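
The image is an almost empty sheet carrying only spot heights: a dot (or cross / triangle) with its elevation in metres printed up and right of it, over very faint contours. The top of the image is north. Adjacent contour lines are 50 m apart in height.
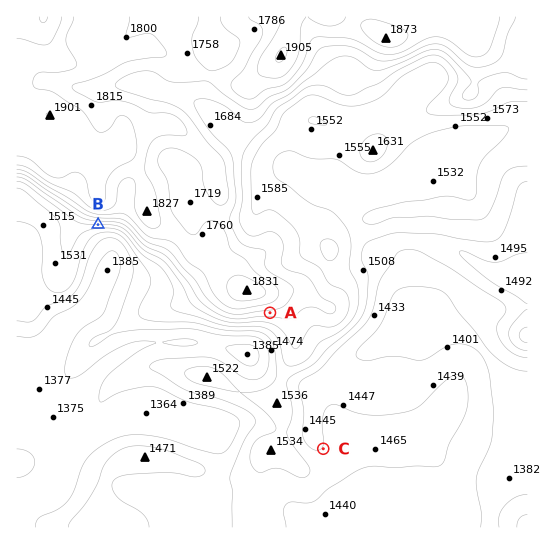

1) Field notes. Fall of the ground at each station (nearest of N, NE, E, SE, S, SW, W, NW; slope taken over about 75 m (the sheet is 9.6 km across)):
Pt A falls S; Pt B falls S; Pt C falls NW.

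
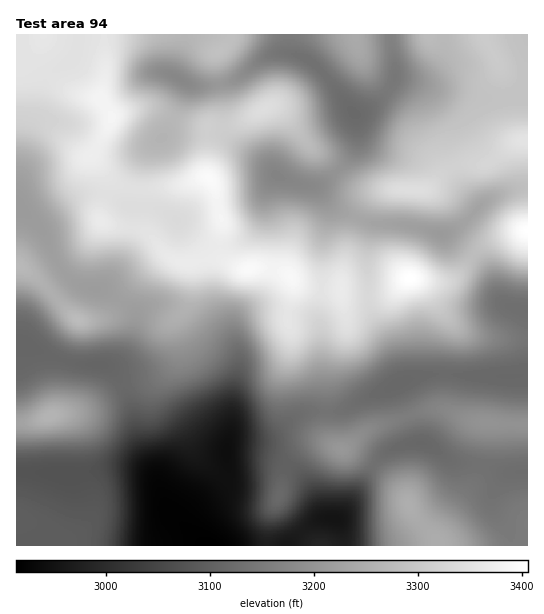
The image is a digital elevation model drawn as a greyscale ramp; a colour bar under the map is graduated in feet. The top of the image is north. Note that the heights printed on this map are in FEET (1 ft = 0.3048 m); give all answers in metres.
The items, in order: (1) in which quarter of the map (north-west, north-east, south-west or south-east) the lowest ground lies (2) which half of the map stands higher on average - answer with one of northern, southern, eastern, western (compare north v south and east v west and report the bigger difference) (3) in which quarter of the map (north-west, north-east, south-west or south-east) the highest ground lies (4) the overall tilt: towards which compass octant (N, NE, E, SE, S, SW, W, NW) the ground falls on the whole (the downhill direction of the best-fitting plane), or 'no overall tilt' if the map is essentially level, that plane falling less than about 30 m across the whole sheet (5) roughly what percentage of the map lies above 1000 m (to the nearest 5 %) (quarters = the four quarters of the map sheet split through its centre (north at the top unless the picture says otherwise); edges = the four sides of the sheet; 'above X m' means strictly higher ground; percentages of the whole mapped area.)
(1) The lowest point lies in the south-west quarter of the map.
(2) The northern half stands higher on average than the southern half.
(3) Look to the north-east quarter for the highest ground.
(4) The general tilt is down to the south (the land rises towards the north).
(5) Roughly 30 % of the ground is higher than 1000 m.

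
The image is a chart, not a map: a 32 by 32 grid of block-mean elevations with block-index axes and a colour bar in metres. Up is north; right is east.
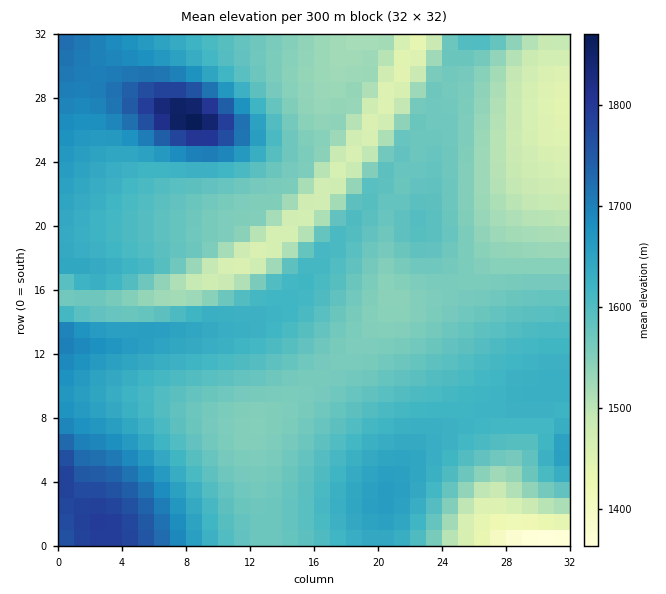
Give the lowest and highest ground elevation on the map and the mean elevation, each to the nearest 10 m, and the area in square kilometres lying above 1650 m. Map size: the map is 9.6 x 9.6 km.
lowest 1330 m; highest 1880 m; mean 1590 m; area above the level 15.4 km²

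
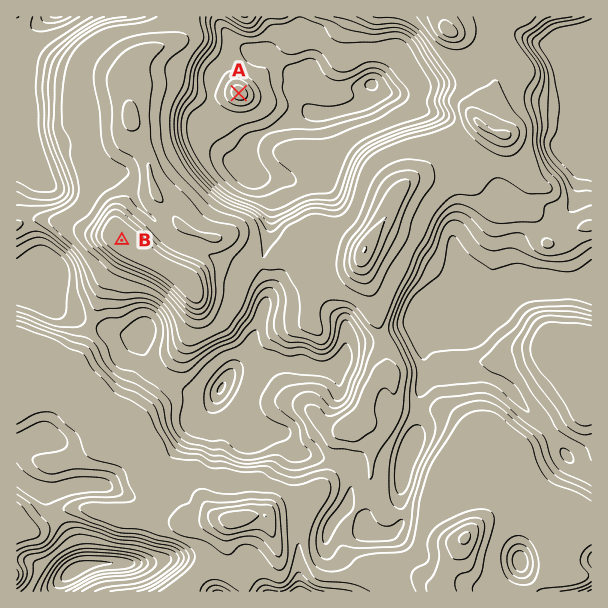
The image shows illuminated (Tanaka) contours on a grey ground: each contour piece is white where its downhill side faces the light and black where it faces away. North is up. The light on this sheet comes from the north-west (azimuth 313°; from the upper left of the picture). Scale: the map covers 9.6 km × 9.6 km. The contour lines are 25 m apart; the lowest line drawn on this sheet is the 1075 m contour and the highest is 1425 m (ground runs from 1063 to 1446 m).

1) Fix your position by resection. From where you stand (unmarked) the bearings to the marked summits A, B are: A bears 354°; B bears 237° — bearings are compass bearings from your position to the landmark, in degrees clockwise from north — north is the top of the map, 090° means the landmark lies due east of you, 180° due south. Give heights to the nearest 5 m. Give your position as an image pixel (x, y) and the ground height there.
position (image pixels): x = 246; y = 160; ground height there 1135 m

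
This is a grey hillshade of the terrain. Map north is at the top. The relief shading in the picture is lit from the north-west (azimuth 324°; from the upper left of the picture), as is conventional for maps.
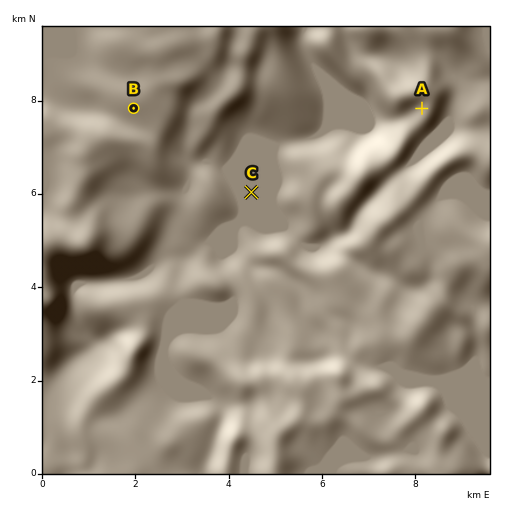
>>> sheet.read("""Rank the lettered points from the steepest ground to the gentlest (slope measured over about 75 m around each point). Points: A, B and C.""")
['A', 'B', 'C']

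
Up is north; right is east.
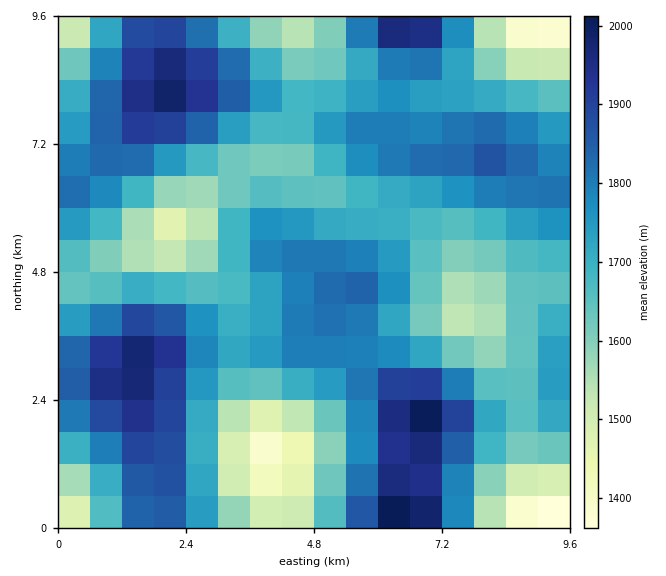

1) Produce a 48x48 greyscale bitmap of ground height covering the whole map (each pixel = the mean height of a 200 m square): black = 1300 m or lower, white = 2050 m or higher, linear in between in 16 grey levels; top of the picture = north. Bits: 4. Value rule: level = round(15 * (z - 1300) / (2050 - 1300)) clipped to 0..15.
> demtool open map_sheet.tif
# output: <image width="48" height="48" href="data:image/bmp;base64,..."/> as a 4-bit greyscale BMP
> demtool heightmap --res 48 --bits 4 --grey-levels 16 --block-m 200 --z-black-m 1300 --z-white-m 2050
<image width="48" height="48" href="data:image/bmp;base64,Qk32BAAAAAAAAHYAAAAoAAAAMAAAADAAAAABAAQAAAAAAIAEAAATCwAAEwsAABAAAAAAAAAAAAAAABEREQAiIiIAMzMzAERERABVVVUAZmZmAHd3dwCIiIgAmZmZAKqqqgC7u7sAzMzMAN3d3QDu7u4A////ACRWiavMu6mHZVRERWeKve//7bqGUyEQEiNWeau7u6mHZURERWeave7/7bqGUyEREjRWeau8u6l2VEMzRWeavN7u7bqGVDIhIjRWiavMu6l2QzMzNGeKvN7u3LqHVEMzM0VniavMy6l1QyIiNFeJq93t3LqHZURERGZ4mrvMy6h1QiIiNFZ5q83d3LqXZlVVVXeJmrzMy6h1QiEiM1Z4q83d3LqYdmZmZoiZq7zMy5h1QyIiM1Z4q83d3cuph3Zmd4mau8zcy5h1QyIiNFZ4m83u7dypiHd3eJqrvM3dy5h1QzIzRFZ4m83u7ty6iHd3iKq7zN3dy6h2VDNEVWd5q83v7ty6h3d4iau8zd3dy6h2VURVZneJq83u7ty5h3d4mavM3d3dy6mHZlZnd4iaq83e3cupd3eImavN3e3dy6mId3d4iJmaq7zdzLqYdmeImavN3u7ty6mYiIiJmZmqqrvMuqmHdmeImavN3e7t3KmYiImZqqqqqqq6qYh3ZmeImavM3d7u3LqZiJmqqqqqqqqpiHZmZmeImaq8zN3t3LqZiJmqqqqqqZmIdmVVVWd4mZqrvM3dy7qYiImaqqqqqZiHdlVVVWeIiYmaq7zMu6mYiIiaqqq7qpiHZVRFVWeIiHiJmqu7qZmIiIiaqqq7qpmHZVRVVmeIh3d4iJqpmIiIiIiaqqq7uqmIdlVVVmeHd3d3d4iIh3d3eImaqqu7u6qYdlVVVmd3d3d3Zmd3dmZ3eImaqqu7u6qYdlVVZmd3d3d2ZmZmVVZneJmqqqu7uqmYdmZmZnd3d3d3ZVVVRVVniZqqqqqqqpmIdmZmZ3eIh4h3ZlREREVniaqqqqqpmZmId2Znd3iIiIiHdlVDM0VniaqqqZmZmZiId3d3eIiZmZmYh2VDM0VniZmZmZiIiIiId3d3iImZmaqZiHZUNEVWeJmIiIh3iIiIiIiIiZmqqrqqmYdlRFVWeIiIh3d3iIiIiImZmaqqq7uqqZh2VVVWZ3d3d3d3iIiImZmqqqqqq7uqqpmHdmZmZ3d2Znd4iJmZmqqru7qqqqqqqqqYh3dmZmZmZneImZqqqqq7u7uqqqqqu7uqmYh3ZmZmZ3iZqqqru7u7y7uqqqqqu7u7qpmHdmZmZ4maqqq7u7u7u7uqqpmqu8zMu6qYh3d3eImqqqqqqqu7u7qqmZmavMzMzLupmId3iJmqqqqqqqq7uqqpmYiavM3d3cy6qZiIiJmaqqqpmZqqqqmZiIiavM3d7dzLuqmYiIiZmqqZmZmZmZmIiIiavM3e7t3Mu6mIiIiImZmZmJmYiIh3d3iau83e7t3Mu6mHd3eIiZmZmYiId3dmZ3eJq83e7t3MupiHd3d4iZmpmZiHdmZVVmeJq83d3dzLuph2ZmZ3iaqqqpmHZVRERVZ4m8zd3cy7qYd2ZmZ4mqu7u6mGVEMzNEVnmrzNzMuqmHdmVVZ4m8zdzLmGVDIiIzRXirzMzLqph2ZVVVZ4rN3u3LqGUyIREjRWibvMy7qYdlVURVaJvN7+7bqGUyEREg=="/>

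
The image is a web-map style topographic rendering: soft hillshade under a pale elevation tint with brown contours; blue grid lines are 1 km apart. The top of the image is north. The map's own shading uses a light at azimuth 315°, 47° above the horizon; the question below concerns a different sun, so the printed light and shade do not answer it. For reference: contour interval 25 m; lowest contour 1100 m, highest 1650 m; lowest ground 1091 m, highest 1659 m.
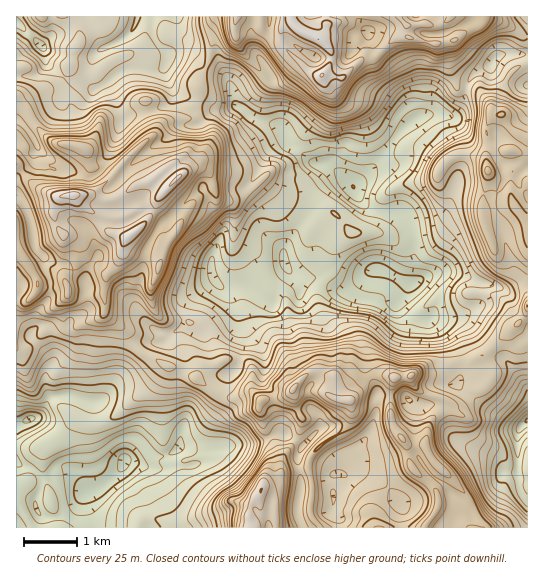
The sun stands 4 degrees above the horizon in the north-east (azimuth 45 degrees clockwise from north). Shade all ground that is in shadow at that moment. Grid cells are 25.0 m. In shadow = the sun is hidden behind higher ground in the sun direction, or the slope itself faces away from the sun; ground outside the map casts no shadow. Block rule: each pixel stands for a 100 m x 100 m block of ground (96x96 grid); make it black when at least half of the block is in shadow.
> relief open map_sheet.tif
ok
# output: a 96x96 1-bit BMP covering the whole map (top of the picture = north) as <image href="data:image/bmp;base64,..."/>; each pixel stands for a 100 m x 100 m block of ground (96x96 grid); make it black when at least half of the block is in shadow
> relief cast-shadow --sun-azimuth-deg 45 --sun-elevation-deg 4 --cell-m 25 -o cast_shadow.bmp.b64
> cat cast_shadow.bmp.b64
<image width="96" height="96" href="data:image/bmp;base64,Qk2+BAAAAAAAAD4AAAAoAAAAYAAAAGAAAAABAAEAAAAAAIAEAAATCwAAEwsAAAIAAAAAAAAA////AAAAAADgAP///+GPh4DwAADMB/////GPP4HwAADeP////+AOf4f8AACef/////wOfx/+DAAc//////wOf3/+GAAc/////3gOf//+eAEc/////ngOf//+8AMP//////wOf//84AMP//////wOf///wAIf//////wOf//3gAf///////wOP//vAAf///////wOP//eABf///////weP//cAAP///////++//+4AAP3//////////+4AAP///////////+QQAL///////////+A8AD///////////8A+AD///////////4B/AD//////////3wA/AD//////////3wA8AD//////////nwAAAH//////////nz8AAH///////3//n3/AAD//////vjz4H/8AgD/////+HHxwD/wAAD/////4GHhgD/gAAH/////wEEBoD/AAAf/////gGGAgBxAAAf////4AHPAAAAAAAf////wAGPAAAAADA/////AAAPAAAAABB////8AAAPAAAAAAD7///wAAAOAAAAAADz///gAAAMAAAD/gNj///gAAAAAAAP/wHj///nwAAAAAAf/+Hj///f4AAAAAA///nz////wAAAAAB///zz////gAAAAAD///4///7/AAAAAB////+///7/AAADAD/////f//7/AAADAD//////n3z/AAAAAD/////733z/AAAQAP/////7zv7/AAggAf/////7zv7/ADwAAP//////vP//AHwA8P///////f/PgHwB+H/////////nAH4B+D/////+///jAP4B+B/////////DAP4B8B////9////BBv4B8A////5//h/gA/4D8Af///5//h/AA/4H8AP///7//D4AAb4P4AH///z//HwAAB4/AAH///z7//wAAB4cAAD///n7//gMAA8cAAD///n7/+AHADYPwAH///jz/8MHgHAP4AH///jj/4APgHAP8AP///hD+AAPgGOP/A////hD4AAPAOfv/z+P//wDgAACAOf3//+f+/4HDwAAAO/////f+/4Cf/AAAE//////+f4A//AAAAf/////+fwA//AAAAf/////+fzg//AAAAf///////3w/+AAAAf///////jAf4AAAAf///////wM+AAAAA////////784AAAAY////////3xwAAAD//////////hgAAwD//////////DgAh8D/////////+DAAA/7/////////4AAAA///////////4AAAA//////+////wAAAAB/////8////wAAAAB/////4///7gAAAAB/////2f//5AAAAAD/////yf//wAAAAAD/////gP//wADBwAD////+AH//x+AHgAB/////gH//x+AHAAA/////wD//5/gPwAA/////4Af///4fwAAf////4Af///8/gYAf////wDv+7///gIA//5//gH/gB/7/wAAj/5/+AP8fB/z/4AAD/434AP+fwXj/wAAB/43wQP+AwAD7gAAB/4zgAP8AAAA="/>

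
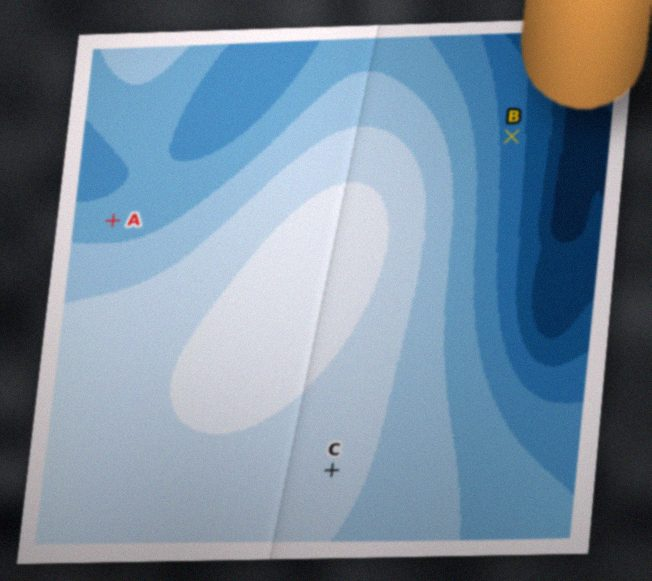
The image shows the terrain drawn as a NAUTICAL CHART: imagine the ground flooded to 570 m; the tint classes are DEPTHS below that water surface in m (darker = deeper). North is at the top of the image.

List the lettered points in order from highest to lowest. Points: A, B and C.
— C A B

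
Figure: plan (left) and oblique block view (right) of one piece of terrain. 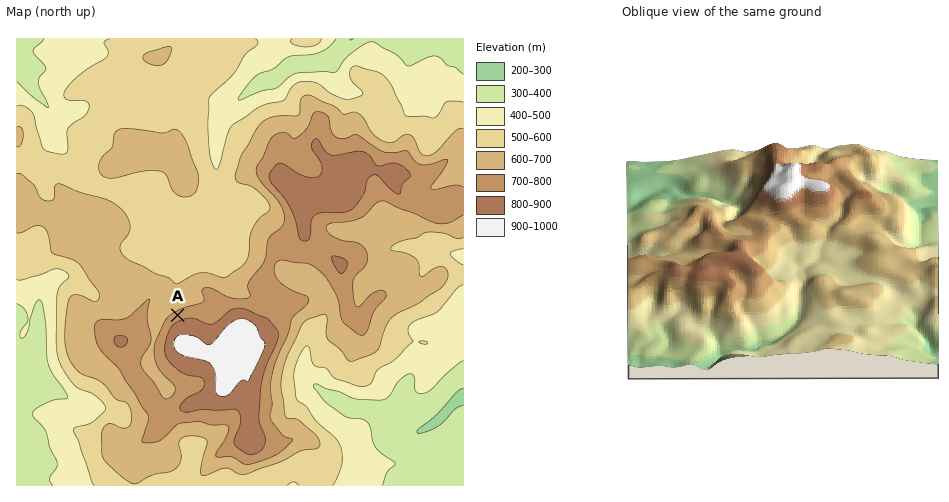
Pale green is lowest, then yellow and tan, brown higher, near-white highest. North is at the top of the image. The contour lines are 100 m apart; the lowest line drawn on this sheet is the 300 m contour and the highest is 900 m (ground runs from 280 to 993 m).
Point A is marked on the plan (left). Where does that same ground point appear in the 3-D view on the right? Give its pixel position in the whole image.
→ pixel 826 211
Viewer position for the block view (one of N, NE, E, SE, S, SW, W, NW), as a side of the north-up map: N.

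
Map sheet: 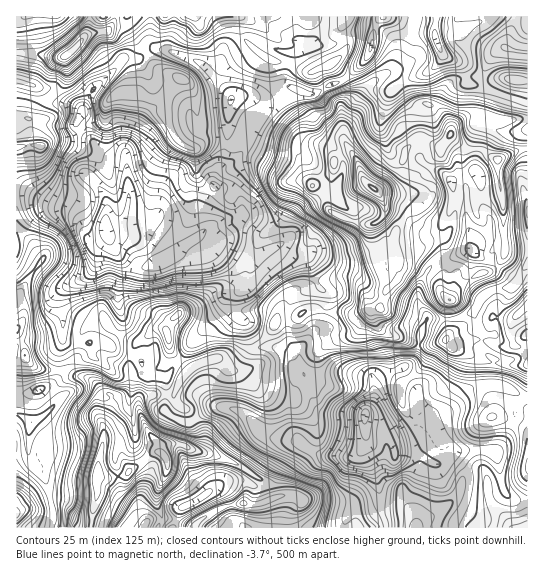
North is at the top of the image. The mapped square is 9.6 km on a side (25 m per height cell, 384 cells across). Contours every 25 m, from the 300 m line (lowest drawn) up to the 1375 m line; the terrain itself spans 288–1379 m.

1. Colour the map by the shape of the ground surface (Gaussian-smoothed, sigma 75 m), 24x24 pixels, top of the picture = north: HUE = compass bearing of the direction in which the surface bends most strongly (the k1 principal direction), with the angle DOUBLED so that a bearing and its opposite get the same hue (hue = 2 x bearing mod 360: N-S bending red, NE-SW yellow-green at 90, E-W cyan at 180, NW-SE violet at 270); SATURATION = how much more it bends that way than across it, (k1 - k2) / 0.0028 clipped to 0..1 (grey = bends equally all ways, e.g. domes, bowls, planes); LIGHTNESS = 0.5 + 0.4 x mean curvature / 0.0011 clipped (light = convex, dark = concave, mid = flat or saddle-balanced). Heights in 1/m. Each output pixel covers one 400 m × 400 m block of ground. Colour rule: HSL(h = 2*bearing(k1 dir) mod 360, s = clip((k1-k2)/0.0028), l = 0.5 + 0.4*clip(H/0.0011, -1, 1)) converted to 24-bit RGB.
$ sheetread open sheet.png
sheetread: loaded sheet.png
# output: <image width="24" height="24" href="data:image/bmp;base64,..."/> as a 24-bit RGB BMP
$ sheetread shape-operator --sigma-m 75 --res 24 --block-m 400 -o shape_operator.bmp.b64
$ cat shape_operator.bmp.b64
<image width="24" height="24" href="data:image/bmp;base64,Qk32BgAAAAAAADYAAAAoAAAAGAAAABgAAAABABgAAAAAAMAGAAATCwAAEwsAAAAAAAAAAAAAgqPWBBxVN63G/+TMw1OPHk9prf8EAHOE/6zZ5oD+jiQ8Z7dPcIhWts1nOa1wNod7oZ9KUiSAqMOKsHylOXGEkW5kXKeBbJWMv4e/NQ1oKT5X/u7NvExyFSRY/991Fj0jBjkKUIoR6Zn7kFHosLPv1970spbpRlbKdE24UkHDl8ymY22kzmOnSk2TXLJOcS8ph09COSdkNEiZ+e/SZzjj7LD3QqX0ceDvZzsxKkIfLf9bhOzbUbxxdm071G5ROEaDmTmbO8O21GpeZ0VHpHdeaWrBSia1yI3JPDV3VGaANlxf9d9UY88fVR6s78mbw13/ztr9ze7+d8/JdUNLdVM4gCgmpZ4aJkYbN15ObTcowKE7iHduRWo/nqkpOh0YaY9SOit5j1WnlD6mKOJE7O2zBwOHzP/ZsBhask0Ys2JqgUZDWBwddWA6a4NKydWuZpysIiBrgjtmk8Nydn2IdkSk1qK7WJevLbuftD+8KIZyMHW23PTXwI1kKv8hLAcLsXweRdMjMiAOSw8Po7xYbI+zirqvvKJIe2krDholqFlWY9qAiFpcQmlagrJtxpy9VGORcXUfgHkhElA0W/pBiJ7l4S1CxiXo6VxleDVKok+yfLXEn8WzXJGll2edzJm3saTeEizEeNO4sjuRk1Vbk2xITpIqbWImVSYayu7xSZbzYLHeZuUpWRAxxqJIiUdNI9Ng2JjygLfNgqTCupzAdVCJgERcycEyRzMXMSUVQX0RUB0OeUU+rbZmgrHNTE3ObY/YufJzMUlWmEI2els/LGRH035/fjGEa/5UG1Mz07Z9nlW5yzAye0g5P3t/14PE5YPmnXTBcaTULtn/rZnp1vDqXVawgUmzW9B35d+fPzKTVjujrHi0ZuHYeD+Rp4zR9bOwIoN3S5tJPiQpyDZdy4PZa5W5RoF/vFKf2n+SVupcLDWGCUob1cwMaD2GWkus2p6B5uqTFB87Spq8qanUfjHbcr/ZpsTa89TtzH3qQkWFMU+ten7Rx4CIdJ7MNkHJWCyj7MPa7827FhND0xrk1/rRBj45ULx6tEbh/pubOlgjEGIQIWQ9wqBzUX07TF84radXmk9u2WzBglCPKWpF0Ih3xYLOpTyzQ4mls2gw67SlJBe+M/a2xG9r7k/sF7ocCkAqxYRw89jmjNbbFDpnemAzvFBFdX0wWXEpa246U105u3BvWYJZU3pDZWgraztDfz9Rudh2f5Rz25GhIHVdU7ZAazGT62iTUc+Pct2Pw927wWypThtTVz1ieYNXpm14rGh9XntWaWVPgphPwH+IN2c5mUE4NR4YV1IizvFLMoRBnaZpkWe3wbxzLTpau85zkMV5Pr9Hc2csgBo6pK5dNWh6YWmRaIRhmF1YnWxxUntiR5dZfTY+liYhfSZQrtDyrur/7W7zs/NWnk12Q5g/w0NRRz2t7uA+WrxXhk9GdXpLWoyduny/OLxhPy11knVXpaRjf5xbY3uvlUyGcCFs2bStUM7VR+pfhgpTa+lUufncSFi83L3GKyeVVU2f7/27eh6ejlZCicJeLmRFUiA1q86RQCJ+rJh5V2003NRgN1p2XUacWZbj3MzqmMve2T+DElSOzv3WtTWPi0dlwGUnYVAfLCVX+P+cGwwnopjj4e3TPEudOKPFmYZFPCBZqTxY0lyQzPvVJH2aPZigRXOBuIlmpFhIjMVzV/+ewK5EeySKuWZn0W3CYKPHRXzl0/jxoVz+papD6Ld9NR6brg+TypBSN3WBSo6etvHCtHxZM0qkr2SnKmByjLu/k7bSqWfN4e3FL2pkcimNuceALi6++OjTI0phglQsWm0pfqS104Z8hxeFNg1w6Y+QXpSzfNjAppRglrhuOkt9WWuVS3qYJolDv8ptQyuy7ea5vlXHHlmJ0X+UNsm13914lmPYgqrVoW/YbT8lmy8Y2G4kAD839KrMn5rNfmGhtXKBlNy4fS93Uls4fIVBZ4I0MC0DAzMA6rop3UVlFTkkJbwlw2N6jlxBclwscJU4gEs2QU2a20Hc3+24NoCFCGAqpohGbbnBkOXFhg8zl0OHlHmslKC1Y3vJrr3n5bTtAKsiEUOe35a+sKlLE2o1sStEyUBuujkifWIpipXeOZ/v/8zuv0jZTJMzJIo4f4MjURYNt7syM29VcJ9umqtNhZZPQGQ1h4lB8r+vAyEw0sZ+qaF+YQ6Or849ZJWz0rfalbjcX39RSIBwQXx2/8zm6bb9s2DNpDCWQ194zuauTjyJQKBFZ7OljGuQeHOkV3OX59iNEEd2Q6O/z5VvBwtpzMZ/Q4NPZJdQw5Vf"/>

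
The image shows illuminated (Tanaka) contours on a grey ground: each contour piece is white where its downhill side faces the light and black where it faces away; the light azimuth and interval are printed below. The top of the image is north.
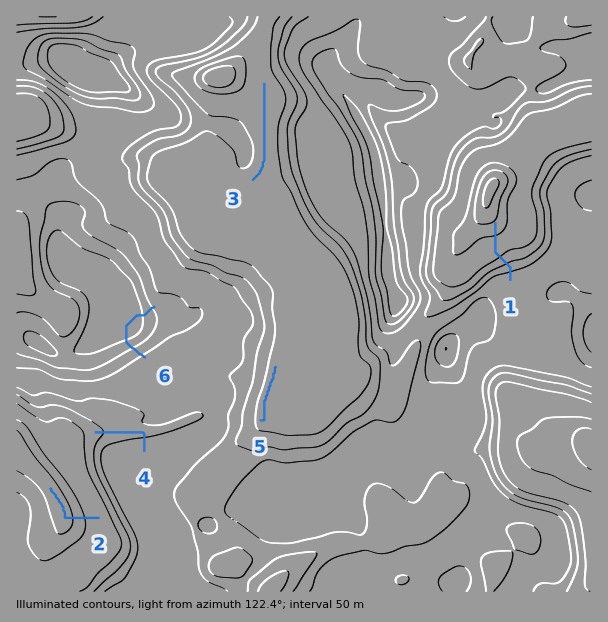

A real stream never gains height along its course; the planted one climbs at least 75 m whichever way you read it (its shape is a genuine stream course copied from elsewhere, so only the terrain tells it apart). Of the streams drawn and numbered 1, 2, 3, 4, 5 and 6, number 6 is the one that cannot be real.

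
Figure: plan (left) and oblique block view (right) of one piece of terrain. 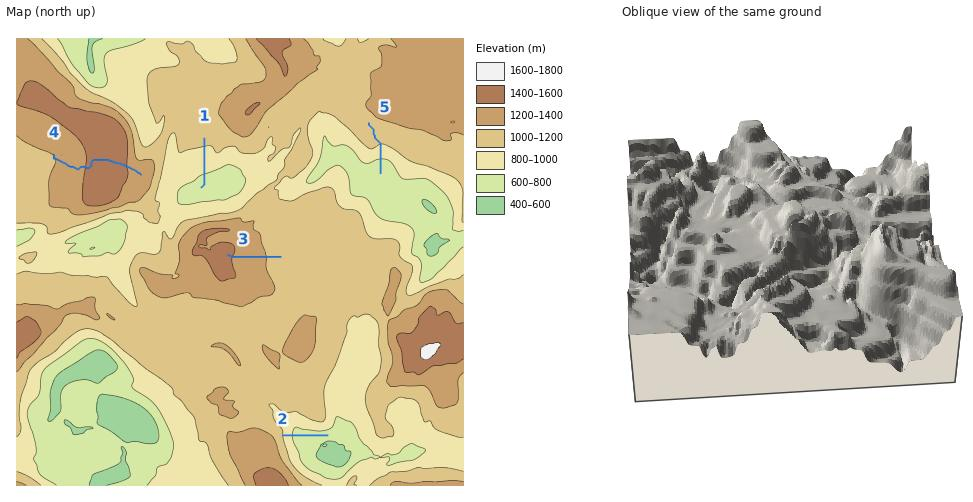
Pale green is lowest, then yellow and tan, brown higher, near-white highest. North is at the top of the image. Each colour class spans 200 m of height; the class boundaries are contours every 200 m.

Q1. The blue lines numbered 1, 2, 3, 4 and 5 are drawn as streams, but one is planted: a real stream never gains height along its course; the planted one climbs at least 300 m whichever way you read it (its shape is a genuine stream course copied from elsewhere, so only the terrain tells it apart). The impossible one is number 4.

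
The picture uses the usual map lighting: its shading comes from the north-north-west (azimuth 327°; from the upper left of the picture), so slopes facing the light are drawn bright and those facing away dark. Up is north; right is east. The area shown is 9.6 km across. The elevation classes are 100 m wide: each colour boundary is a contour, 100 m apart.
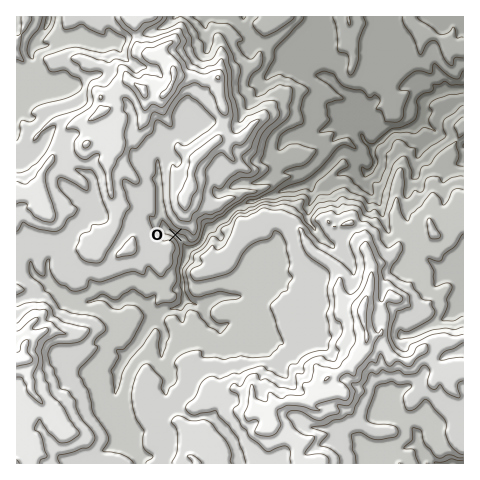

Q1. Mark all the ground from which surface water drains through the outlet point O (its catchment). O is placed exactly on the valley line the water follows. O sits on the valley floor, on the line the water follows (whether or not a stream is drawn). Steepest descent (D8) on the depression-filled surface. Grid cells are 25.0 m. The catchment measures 6.487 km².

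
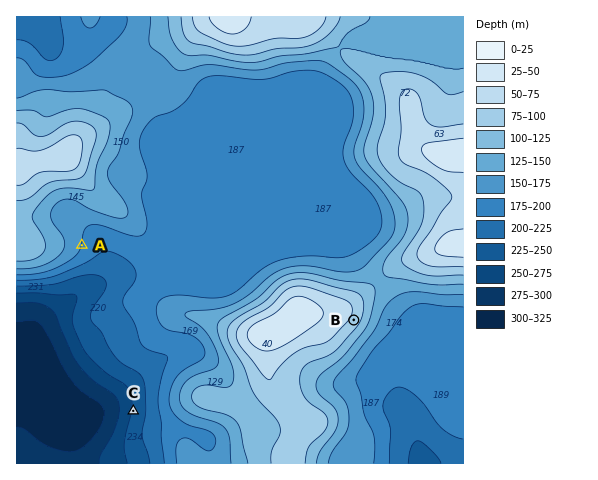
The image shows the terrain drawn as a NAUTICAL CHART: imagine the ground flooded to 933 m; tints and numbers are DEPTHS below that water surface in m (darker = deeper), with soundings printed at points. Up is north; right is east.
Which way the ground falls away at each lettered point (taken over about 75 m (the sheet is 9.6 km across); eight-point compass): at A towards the E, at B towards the SE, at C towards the W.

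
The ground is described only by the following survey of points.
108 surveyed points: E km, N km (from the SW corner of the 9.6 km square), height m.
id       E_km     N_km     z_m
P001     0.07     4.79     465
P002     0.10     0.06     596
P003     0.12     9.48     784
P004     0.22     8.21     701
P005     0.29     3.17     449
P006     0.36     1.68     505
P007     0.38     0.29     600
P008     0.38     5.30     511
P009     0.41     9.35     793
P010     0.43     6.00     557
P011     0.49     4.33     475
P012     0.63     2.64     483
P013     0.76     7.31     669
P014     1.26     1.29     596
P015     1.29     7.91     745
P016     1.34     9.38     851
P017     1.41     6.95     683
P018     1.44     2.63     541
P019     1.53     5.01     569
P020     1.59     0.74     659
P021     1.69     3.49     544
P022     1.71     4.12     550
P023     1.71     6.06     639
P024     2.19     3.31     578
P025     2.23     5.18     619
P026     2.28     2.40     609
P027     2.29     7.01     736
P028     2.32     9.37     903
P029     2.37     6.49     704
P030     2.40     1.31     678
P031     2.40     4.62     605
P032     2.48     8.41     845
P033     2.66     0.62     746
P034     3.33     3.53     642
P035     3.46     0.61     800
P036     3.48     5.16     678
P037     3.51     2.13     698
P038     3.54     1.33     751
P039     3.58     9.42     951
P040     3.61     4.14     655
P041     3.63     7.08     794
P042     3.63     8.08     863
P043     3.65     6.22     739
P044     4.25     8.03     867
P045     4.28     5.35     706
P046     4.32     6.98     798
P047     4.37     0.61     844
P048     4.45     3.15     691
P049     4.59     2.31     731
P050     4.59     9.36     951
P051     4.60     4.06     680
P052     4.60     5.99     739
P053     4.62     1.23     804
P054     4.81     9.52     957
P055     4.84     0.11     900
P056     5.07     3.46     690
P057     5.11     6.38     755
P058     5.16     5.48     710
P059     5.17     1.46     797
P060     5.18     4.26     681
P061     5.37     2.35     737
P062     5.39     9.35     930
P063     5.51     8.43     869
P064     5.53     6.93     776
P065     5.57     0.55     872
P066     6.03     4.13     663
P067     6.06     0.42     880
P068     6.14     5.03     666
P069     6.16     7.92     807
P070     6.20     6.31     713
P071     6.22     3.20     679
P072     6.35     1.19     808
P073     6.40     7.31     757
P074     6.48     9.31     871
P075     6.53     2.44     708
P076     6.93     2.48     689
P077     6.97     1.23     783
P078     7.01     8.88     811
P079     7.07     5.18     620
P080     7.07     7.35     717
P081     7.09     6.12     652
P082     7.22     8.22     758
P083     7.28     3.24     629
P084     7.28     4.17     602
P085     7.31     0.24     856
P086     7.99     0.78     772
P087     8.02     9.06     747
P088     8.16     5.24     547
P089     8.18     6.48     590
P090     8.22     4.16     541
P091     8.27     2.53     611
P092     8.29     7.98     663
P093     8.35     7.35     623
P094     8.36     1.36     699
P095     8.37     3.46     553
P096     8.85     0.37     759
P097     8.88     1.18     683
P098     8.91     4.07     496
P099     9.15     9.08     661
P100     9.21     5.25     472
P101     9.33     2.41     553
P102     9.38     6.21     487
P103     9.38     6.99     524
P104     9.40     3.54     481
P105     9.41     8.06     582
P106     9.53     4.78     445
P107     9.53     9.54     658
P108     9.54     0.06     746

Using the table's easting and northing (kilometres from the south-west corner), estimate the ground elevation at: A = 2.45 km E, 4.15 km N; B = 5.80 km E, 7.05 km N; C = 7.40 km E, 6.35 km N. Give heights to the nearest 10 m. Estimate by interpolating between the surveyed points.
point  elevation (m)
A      600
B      770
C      640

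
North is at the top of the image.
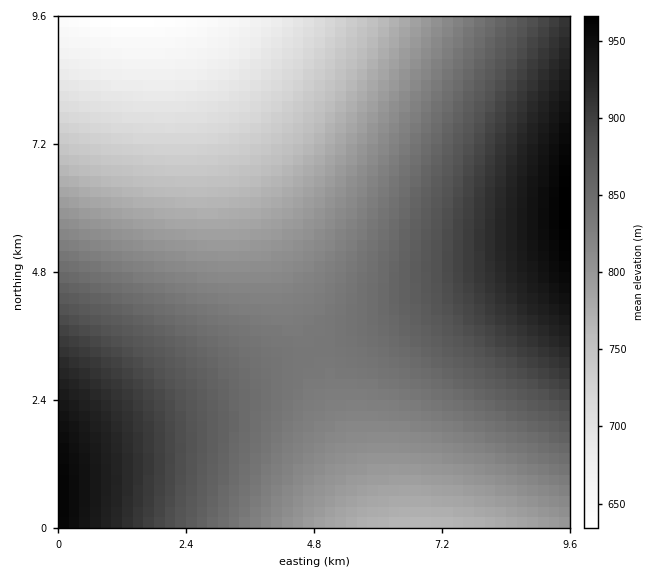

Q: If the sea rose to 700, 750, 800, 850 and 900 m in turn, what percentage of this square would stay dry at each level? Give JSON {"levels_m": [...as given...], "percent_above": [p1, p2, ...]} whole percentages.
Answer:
{"levels_m": [700, 750, 800, 850, 900], "percent_above": [93, 84, 69, 38, 16]}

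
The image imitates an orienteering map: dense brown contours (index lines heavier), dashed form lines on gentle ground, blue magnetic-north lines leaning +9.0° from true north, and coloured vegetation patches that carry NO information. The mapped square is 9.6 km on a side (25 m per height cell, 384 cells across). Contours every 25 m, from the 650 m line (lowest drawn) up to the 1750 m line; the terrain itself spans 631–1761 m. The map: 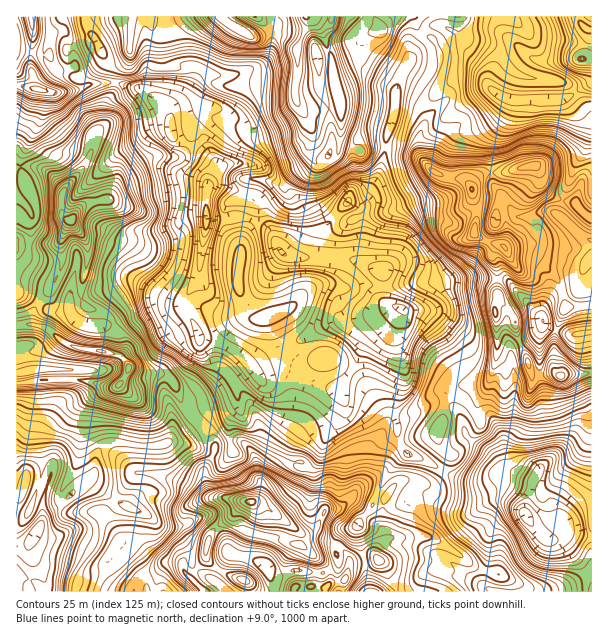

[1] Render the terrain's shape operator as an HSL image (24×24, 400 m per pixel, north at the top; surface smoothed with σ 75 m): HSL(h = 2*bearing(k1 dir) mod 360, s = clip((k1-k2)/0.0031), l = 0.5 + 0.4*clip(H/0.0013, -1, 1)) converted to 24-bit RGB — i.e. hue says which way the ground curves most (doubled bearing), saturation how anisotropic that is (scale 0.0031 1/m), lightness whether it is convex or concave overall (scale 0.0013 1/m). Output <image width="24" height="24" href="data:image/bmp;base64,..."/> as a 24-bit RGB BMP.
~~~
<image width="24" height="24" href="data:image/bmp;base64,Qk32BgAAAAAAADYAAAAoAAAAGAAAABgAAAABABgAAAAAAMAGAAATCwAAEwsAAAAAAAAAAAAAYG+lLTl5wayPZpxpnm65zFC1jzq7Zf9yZgTJ0/b4PA18k9EP0b8J+qDYQhWfa+R3RIddeYdVnlE8gi66r+rmc6/dsoTOx1K8YEN9RlqEoq9zvHR5O4dXO3K/wrDk72KeGZE1WSwEQxga2LxqvPnTDaTRh0nw3prcp1ySRmCCnODYP2PBzNSPM1BXVDc0okp7I6E5eCswW4gpVqhMkLW8NWKFgHUjqMkv/ympZH62ZMO6hOy35GlYDEgOG0oXxZqJlHm7g9XCVXxNjEyFs9OFVhFPdIBQaTRO432xHnLUe7LdooXMclQuciheYW7Q4Tb0S5721NP4wfLxV1m4w3Lp13v1EKSSn6E+hnZProVOSYdIWJxHjC4aNCVxhFhQSJeBK5VCKV2/i6wyYT04wYeXVZywNKSmU9hQMdqnzlGI6te+ZUi1lziVlU2466HYRlfLfoHCwYu1qZFJQVhqwXuQIk+EumicgIlbiow+JVU60LRtOHiFfcWTWpyrSliAzrpUaJESQ5cTtHswozlKMYKMn1JMoJlPorJRWx8YrUwl3LSrO1dngmA7YlcjGGoevJSLqY6cdVirlLJxe31EZVgif4whGkkoWMc6TOjWWuXZoIJcfVpMdV5CRI1qsXiInEl6gF6+y9SllTaA1GZ6QjZ4uIKOQ6GkVbNyiJFYVH92uFyHmERSoqtnnfDFGiuchcyESqRbMZNls2KzlXCJk3+PSE5xjpRfb16vglK5wLNnejmN0EFtglG6qMhxm5NyQYdJjYP7WFf4MKf1lqX65P3Oij+vRNLli83QlEGfS8FzXy0/mI5gi25YQWFthLCEZ6SOVSGJx5uUcGufx1++MTio9oed5HWRWJ3Dh48kfkgUblYNHn4A1v/KLV7ij7nUgTOOwGV0eSxVcZBmcYiQoYamhLi1YrKYdFuCNSd+yMWnjHWb4CWzHCWscP7/1PfXdT3xLoZtnfz4ltn/RDL/3sZRWZxMZTArRSM/nFk0i2VdfZtjUYdNULFnqH1sgltXaFJqMYSPpKFvs1uFrxdcvP5EAHVf/8kgJiINw4/xsqYgcSE5Zdadq8xzfzd0dVNtaESQhGqmibipoJK8uJGxXpVYcWxDantZeHtXPFMjXGUzbDVB3qBr1PvQJAk36FlRcmvWll0816KNIc02SIk3uohJVSc0ZoNZQnWEkEV2kdR4TXmKvI+2zJjLYmmzenSsfi++hnnEVIevRU+HmeeI5y8ArCFDMuZgQ0+AP31025hl4pEngatLdUdTvYaGS6qTHThxrZ9309KRNI6GXYg7pmY3lkxFhlpINFRAkIFTdB8zXl4hvN8eqfRHV5nJbal5Tm53GyKu+ISMbecLRn+9WomijsGZd2C4EDyOf4i83NW7Xipac19CkZBcm3RZfl9hfW5aRyVCyF7F09P4dv/12tf0gE6veIuppD+FOB5b4T+K+eTSdyFeZss+VOtxMm9uFBF6w9IYmXEtnS16maxpTJ1VP67Sp03QyITQLyqukt60hqw6yuoAinkak6QkVx40OHrmJSJ7nfh0G+QAwp3rveHjml+VfVmgKSmCOGDVx1NrgkOizFdAxL0qCioSUXUlgElggVCAna4uitFQ2tFhbC1o26WQBLq4t+F+MC68ROCc/H2OFXAv0KV/rFmSfD5XjT+PGGhcz/QrjAyOz3qo8dragkjFGstVIFF6j1nMzf76pMHxz237vK3109zzeJ7ZIDrALGWYrFurx1Bt4LV+Lp0yTkWwqCfZwj+Hc0WaVWG8O0ibwq6QoNB26VvInNHqAx1ue/qNo5A/U2YsPXcoPoea0L6n43u+N1auRniaQnGpanC68drhupbaPjt7VjFsr2+UdJerdj90d0uFrtNjnsZ75sF0R4ZvECpIxMp3l35LnKlxW6uHLWZPbpQ2s15HgzRGhyUzLiAFaaQYz6tGvFcoYh8/bGVHil9EnEYyR6y8LEWj7vbVSzqT3+eqbmimGyBgob9qrI1pc8hgbjlNWywfZWkiVmIeQMZrJQZKaZLTJtVps6sV+EcFKn2WTrqcR6uvjMA4Xn80IitF/Pe3GyF0yuqlqz1rNlNmQ5SMvZx5wKlnNB5Piba7iK3TmO7uUz7ODyHTrGbFk0LBQHK58cywTzalrHBcbUFiok9EvKpEAIuF8//MChhUneMitUuAm7NcKT9TqceGqGaIX4OvT5xrn4xDrLVAG1NjDQhIv51dvZpFdkyPtNaGYGWtikSrqzyuo+rJzPP/nwDrvFEn4b93QsAzNo+G15WoNombi5FAtrxCZFSNek+VlsCmjaqqbRxt"/>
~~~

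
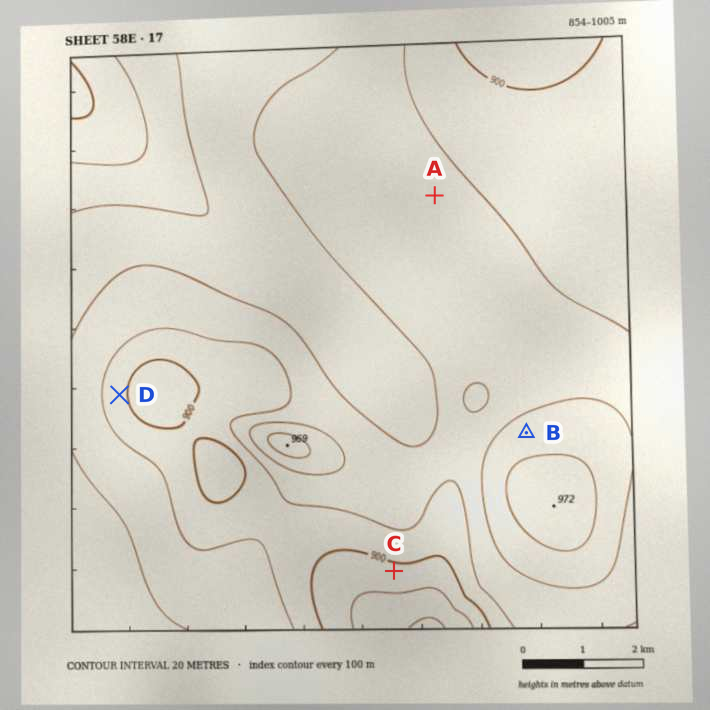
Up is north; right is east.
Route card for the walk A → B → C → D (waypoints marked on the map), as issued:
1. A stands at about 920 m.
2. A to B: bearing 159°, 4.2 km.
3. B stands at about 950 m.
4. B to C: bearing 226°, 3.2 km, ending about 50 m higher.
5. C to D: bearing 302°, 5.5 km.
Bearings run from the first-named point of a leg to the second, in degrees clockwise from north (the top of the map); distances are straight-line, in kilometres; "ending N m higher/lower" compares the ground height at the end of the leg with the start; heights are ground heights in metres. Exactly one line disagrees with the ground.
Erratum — Line 4: it should read "ending about 50 m lower".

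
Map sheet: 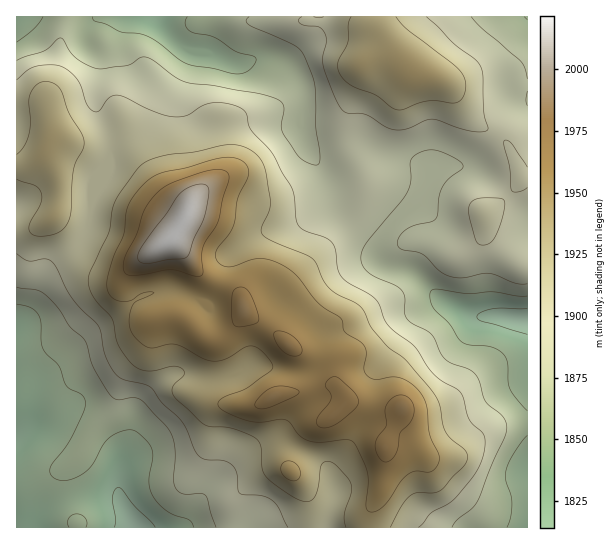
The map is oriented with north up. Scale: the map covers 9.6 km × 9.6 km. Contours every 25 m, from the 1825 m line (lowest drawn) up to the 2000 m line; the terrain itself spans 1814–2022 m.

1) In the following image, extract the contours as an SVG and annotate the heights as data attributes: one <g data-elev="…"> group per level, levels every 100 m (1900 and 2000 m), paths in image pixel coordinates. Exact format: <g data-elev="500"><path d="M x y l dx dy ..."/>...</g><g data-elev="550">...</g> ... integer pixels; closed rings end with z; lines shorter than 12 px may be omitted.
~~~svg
<g data-elev="1900"><path d="M418 527l13-14 23-14 20-24 9-20 2-12-1-8-15-16-6-21-3-7-25-15-7-9-14-21-25-20-5-7-5-14-5-7-25-15-8-6-3-8-3-20-3-7-7-5-20-6-6-5-3-7-2-22-2-10-20-34-22-24-5-18-6-4-7-2-18-2-12 3-16 10-15 1-16-5-30-15-8-2-8 3-9 12-5 2-4-2-4-5-6-19-4-7-7-7-8-5-11-2-16 1-8 4-10 10"/><path d="M17 254l12 7 16-2 8 3 19 36 26 28 7 29 10 19 8 5 22 5 6 4 11 15 21 20 11 26 4 6 7 4 18 2 8 3 6 9 2 20 4 2 19 1 9 4 7 7 10 20"/><path d="M480 245l9-1 6-8 9-23 1-10-2-4-8-1-16 0-6 3-3 4-1 6 1 9 5 19z"/><path d="M527 167l-16-24-4-3-3 1 0 5 6 23 1 21 3 2 4 0 9-5"/><path d="M302 17l-3 2 1 4 6 3 13 1 6 7 1 7-3 16 1 10 11 31 6 10 4 4 21 3 20 12 9 3 12-1 18-8 8-2 34 11 11 2 8-1 2-4-4-14-1-36-3-11-6-8-20-15-28-26"/></g><g data-elev="2000"><path d="M144 263l38-4 5-3 18-41 4-21-2-8-5-2-8 1-9 5-7 5-38 55-2 9z"/></g>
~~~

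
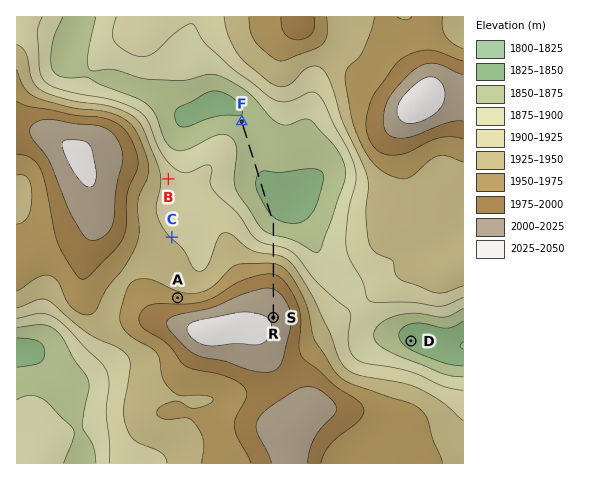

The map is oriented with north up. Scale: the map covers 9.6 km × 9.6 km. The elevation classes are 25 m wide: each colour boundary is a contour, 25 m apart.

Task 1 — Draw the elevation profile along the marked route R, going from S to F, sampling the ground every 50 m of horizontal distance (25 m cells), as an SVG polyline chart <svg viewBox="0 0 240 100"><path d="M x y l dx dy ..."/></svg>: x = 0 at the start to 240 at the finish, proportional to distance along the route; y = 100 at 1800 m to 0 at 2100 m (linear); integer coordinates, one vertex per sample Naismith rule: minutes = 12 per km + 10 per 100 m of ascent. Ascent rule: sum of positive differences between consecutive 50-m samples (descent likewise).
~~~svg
<svg viewBox="0 0 240 100"><path d="M0 26l3 0 3 0 2 1 3 0 3 1 3 0 3 1 2 0 3 1 3 1 3 1 2 1 3 1 3 1 3 2 3 1 2 1 3 2 3 1 3 2 3 2 2 2 3 2 3 2 3 2 3 2 2 2 3 2 3 2 3 3 2 2 3 2 3 2 3 2 3 1 2 2 3 1 3 2 3 1 3 1 2 1 3 0 3 1 3 0 3 0 2 1 3 0 3 0 3 0 2 0 3 1 3 0 3 0 3 0 2 0 3 0 3-1 3 0 3 0 2 0 3 0 3-1 3 0 3 0 2 0 3-1 3 0 3 0 2 0 3-1 3 0 3 0 3 0 2-1 3 0 3 0 3 0 3 0 2 0 3 0 3 1 3 0 3 0 2 1 3 0 3 0"/></svg>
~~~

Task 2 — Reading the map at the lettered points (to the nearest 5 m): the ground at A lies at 1960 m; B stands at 1915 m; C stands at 1925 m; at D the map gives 1835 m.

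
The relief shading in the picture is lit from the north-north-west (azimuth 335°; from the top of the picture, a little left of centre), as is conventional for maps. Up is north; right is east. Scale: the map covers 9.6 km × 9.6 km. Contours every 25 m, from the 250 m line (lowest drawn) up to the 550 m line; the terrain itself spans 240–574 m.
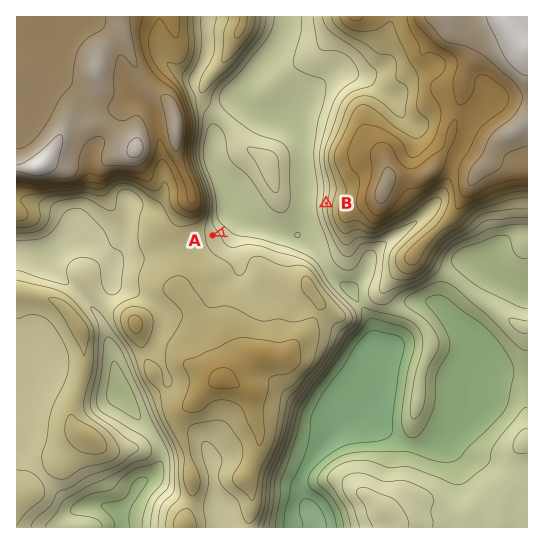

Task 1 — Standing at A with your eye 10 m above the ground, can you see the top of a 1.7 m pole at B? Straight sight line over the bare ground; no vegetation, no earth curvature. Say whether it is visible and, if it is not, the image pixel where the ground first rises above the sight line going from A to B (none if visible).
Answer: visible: true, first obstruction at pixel None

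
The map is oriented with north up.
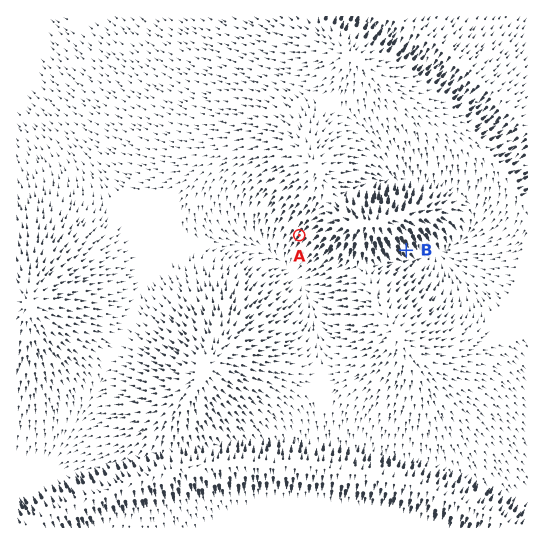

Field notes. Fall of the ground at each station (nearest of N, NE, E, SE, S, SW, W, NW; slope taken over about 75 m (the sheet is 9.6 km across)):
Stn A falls SW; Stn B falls SE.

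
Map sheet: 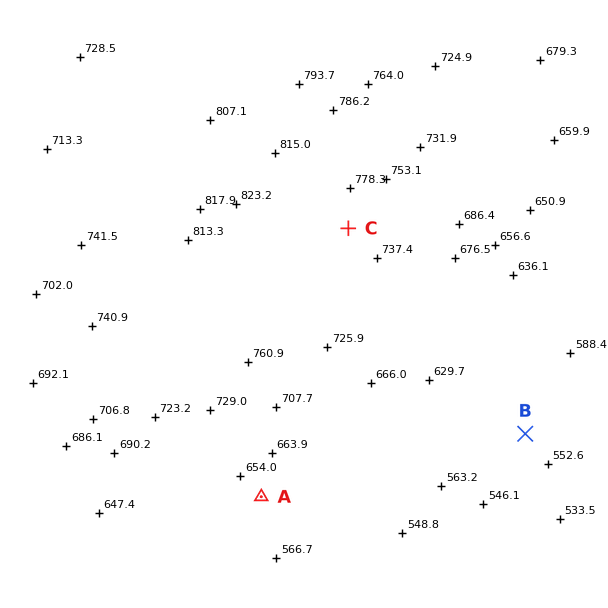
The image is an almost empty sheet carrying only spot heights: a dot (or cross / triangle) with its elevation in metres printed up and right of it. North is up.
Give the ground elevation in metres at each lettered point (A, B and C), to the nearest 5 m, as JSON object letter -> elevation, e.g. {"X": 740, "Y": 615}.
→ {"A": 625, "B": 565, "C": 770}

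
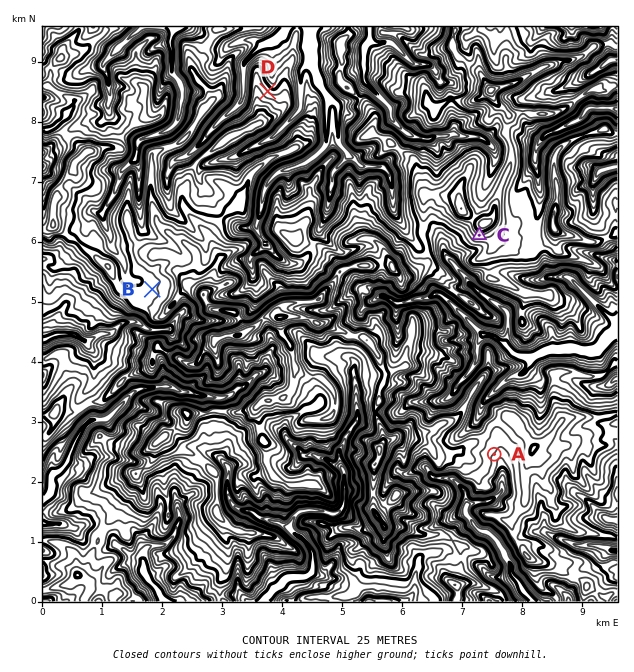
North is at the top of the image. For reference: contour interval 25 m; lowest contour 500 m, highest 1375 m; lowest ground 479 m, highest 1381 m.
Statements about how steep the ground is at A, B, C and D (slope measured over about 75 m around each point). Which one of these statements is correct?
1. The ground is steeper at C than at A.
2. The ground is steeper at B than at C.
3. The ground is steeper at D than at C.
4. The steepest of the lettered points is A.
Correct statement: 1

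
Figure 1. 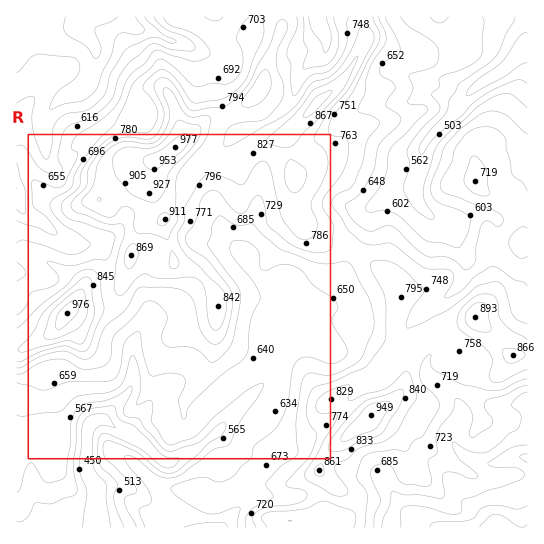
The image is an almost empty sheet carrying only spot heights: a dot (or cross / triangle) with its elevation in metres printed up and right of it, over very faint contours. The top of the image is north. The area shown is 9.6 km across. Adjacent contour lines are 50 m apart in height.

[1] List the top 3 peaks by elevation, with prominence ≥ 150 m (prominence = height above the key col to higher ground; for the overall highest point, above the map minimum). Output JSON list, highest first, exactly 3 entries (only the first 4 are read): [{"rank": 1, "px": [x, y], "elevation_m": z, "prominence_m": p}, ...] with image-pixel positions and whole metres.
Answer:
[{"rank": 1, "px": [177, 147], "elevation_m": 977, "prominence_m": 563}, {"rank": 2, "px": [67, 313], "elevation_m": 976, "prominence_m": 186}, {"rank": 3, "px": [371, 415], "elevation_m": 949, "prominence_m": 225}]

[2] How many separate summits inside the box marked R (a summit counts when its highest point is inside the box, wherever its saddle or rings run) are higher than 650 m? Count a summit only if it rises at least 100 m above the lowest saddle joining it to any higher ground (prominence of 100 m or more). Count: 2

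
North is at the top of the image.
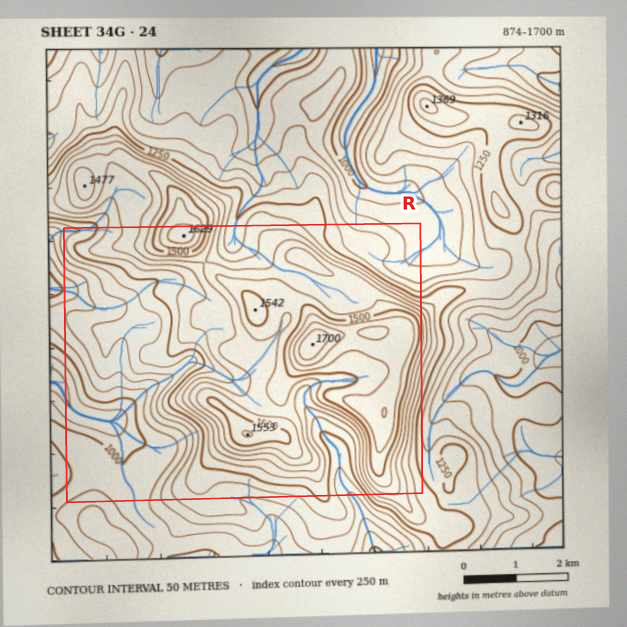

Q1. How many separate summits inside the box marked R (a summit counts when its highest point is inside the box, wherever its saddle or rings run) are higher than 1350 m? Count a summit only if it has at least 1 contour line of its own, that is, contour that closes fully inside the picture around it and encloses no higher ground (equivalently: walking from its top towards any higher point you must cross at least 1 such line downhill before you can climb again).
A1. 6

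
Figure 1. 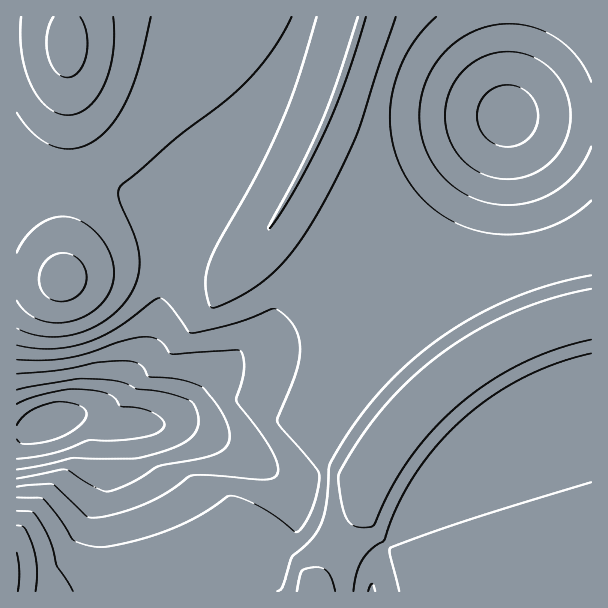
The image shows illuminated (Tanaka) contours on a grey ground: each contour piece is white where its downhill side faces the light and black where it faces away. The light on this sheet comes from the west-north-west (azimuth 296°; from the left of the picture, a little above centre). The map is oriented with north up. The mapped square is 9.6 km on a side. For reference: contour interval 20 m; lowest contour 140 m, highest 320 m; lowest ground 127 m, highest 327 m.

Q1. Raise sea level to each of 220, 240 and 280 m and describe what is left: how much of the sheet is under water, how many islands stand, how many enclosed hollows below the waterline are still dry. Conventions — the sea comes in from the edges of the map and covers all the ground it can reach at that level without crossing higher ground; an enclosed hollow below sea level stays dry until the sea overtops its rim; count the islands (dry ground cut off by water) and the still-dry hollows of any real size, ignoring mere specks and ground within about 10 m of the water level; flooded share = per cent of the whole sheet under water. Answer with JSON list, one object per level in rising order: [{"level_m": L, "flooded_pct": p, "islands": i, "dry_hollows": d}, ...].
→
[{"level_m": 220, "flooded_pct": 18, "islands": 0, "dry_hollows": 0}, {"level_m": 240, "flooded_pct": 28, "islands": 0, "dry_hollows": 0}, {"level_m": 280, "flooded_pct": 87, "islands": 0, "dry_hollows": 0}]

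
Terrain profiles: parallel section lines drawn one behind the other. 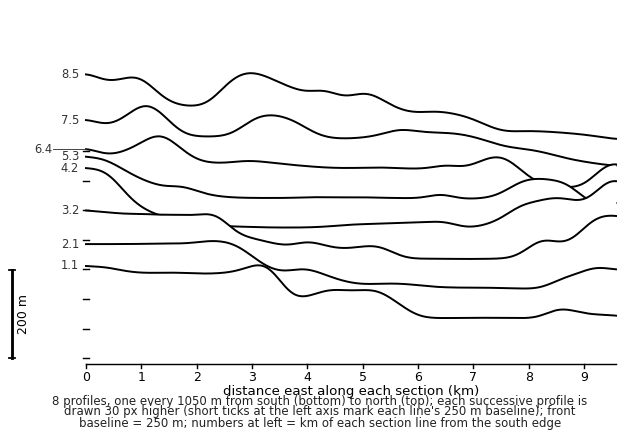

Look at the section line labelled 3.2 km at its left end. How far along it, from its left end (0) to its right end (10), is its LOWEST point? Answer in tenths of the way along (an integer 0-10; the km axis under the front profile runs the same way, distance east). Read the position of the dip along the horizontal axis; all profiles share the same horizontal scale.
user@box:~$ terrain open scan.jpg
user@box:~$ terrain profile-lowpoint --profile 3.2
7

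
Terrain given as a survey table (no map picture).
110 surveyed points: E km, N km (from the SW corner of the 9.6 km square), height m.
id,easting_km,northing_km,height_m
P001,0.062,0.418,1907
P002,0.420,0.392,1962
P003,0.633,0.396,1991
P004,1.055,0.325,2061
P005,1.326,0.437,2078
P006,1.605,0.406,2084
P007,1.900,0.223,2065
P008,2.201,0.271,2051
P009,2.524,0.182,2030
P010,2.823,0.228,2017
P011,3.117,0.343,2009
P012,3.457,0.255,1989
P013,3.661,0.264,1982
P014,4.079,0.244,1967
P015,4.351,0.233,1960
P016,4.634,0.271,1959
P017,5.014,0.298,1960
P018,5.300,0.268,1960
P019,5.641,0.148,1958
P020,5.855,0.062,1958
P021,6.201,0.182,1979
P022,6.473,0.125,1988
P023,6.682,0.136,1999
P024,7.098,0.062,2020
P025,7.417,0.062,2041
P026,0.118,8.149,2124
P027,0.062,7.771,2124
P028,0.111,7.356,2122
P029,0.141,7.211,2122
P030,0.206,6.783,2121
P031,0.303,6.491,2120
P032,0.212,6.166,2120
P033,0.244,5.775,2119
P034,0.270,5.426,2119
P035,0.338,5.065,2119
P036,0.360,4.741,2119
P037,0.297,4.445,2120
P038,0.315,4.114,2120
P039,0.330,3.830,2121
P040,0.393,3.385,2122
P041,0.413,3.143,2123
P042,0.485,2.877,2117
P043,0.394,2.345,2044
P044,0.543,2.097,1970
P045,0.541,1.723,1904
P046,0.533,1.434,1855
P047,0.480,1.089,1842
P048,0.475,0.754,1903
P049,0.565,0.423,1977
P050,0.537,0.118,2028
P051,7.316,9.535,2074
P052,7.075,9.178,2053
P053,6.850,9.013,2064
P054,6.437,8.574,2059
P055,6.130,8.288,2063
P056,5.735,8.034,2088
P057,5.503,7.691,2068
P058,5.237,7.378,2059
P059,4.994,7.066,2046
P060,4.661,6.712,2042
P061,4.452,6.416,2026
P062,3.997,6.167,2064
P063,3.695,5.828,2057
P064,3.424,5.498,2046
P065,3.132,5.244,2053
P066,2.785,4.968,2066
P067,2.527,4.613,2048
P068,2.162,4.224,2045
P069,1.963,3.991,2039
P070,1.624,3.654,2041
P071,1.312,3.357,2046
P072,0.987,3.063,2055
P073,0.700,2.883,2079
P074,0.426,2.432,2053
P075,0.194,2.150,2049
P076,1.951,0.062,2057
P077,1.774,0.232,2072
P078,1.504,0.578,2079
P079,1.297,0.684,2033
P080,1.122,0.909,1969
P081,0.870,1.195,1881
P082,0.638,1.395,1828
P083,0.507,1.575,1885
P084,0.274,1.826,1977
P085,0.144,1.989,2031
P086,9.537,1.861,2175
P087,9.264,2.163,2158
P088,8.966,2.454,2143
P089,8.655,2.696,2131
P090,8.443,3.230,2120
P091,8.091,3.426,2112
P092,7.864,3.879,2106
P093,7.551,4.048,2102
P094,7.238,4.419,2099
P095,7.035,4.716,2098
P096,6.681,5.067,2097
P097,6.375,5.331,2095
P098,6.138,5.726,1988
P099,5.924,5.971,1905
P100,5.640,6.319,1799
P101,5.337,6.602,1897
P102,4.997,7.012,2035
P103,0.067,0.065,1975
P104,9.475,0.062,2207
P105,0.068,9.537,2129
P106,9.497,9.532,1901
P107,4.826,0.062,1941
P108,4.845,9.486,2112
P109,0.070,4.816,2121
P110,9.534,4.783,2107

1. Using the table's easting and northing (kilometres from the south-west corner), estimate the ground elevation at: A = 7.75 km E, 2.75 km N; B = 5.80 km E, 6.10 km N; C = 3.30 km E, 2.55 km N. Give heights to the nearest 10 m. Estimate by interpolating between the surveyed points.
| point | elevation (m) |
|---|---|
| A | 2110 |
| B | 1860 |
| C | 2040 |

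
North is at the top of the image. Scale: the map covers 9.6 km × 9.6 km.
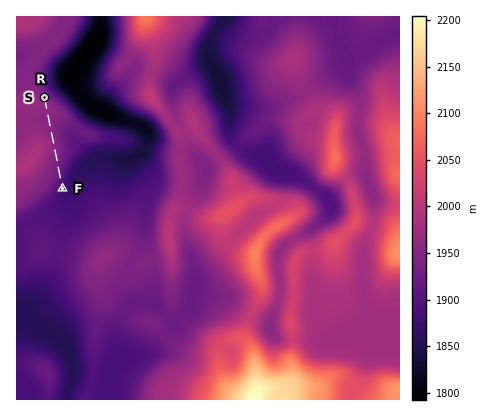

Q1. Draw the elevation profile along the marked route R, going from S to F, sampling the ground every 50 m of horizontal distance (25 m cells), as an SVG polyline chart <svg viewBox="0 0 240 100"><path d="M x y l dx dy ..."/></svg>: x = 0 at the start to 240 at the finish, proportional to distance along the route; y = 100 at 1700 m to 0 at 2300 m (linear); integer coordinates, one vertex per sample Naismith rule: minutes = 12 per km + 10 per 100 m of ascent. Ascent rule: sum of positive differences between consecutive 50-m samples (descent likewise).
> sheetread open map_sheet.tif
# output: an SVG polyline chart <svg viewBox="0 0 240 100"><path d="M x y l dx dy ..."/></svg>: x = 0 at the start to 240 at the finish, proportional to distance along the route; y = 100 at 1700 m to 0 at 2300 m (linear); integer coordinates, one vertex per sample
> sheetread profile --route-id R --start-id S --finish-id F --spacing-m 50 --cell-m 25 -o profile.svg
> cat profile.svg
<svg viewBox="0 0 240 100"><path d="M0 58l5 0 5-1 6 0 5 0 5 0 5 0 5 0 5 0 6 1 5 0 5 0 5 0 5 0 5 0 6 0 5 0 5 0 5 0 5 0 5 0 6 0 5 0 5 0 5 0 5 0 6 0 5 0 5 0 5 1 5 0 5 0 6 1 5 0 5 1 5 0 5 1 5 0 6 1 5 1 5 1 5 0 5 1 6 1 5 1 5 1 5 0 2 1"/></svg>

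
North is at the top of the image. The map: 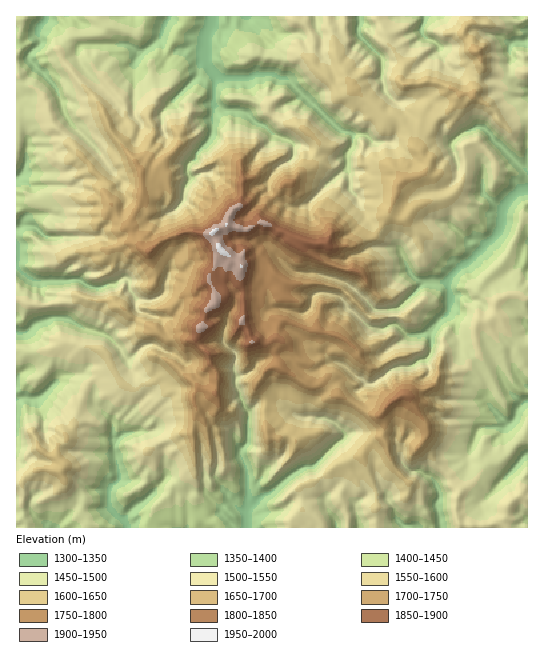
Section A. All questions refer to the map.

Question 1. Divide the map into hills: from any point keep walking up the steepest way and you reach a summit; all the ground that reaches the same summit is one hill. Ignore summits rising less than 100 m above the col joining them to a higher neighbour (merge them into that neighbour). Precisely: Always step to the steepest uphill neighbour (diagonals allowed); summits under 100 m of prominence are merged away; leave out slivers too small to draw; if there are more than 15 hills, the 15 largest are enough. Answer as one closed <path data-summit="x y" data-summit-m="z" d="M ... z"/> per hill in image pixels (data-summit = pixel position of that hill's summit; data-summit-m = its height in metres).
<path data-summit="221 250" data-summit-m="1963" d="M527 16l-511 1 0 382 23-2 23-21 21-3 8 4 4 6 0 22 17 16 3 34 5 20-11 16-19 0-8 5-6 10-19 22 471-1z"/><path data-summit="405 395" data-summit-m="1835" d="M447 313l-16 17 1 17-6 12-7 1-10 7-15 1-17 13-6 3-5-1-9 8 3 8-16 31 1 6 4-3 6 0 17 17 4 23 11 24 4-7 22-19 9 1 13 12 26-9 7-9 0-12 9-23 9-4 19 0 3-2-21-23-2-23-16-28-9-9-5-20z"/><path data-summit="59 471" data-summit-m="1637" d="M83 373l-21 3-25 23-14-2-7 4 0 112 14-2 19 17 6 0 16-15 11-17 8-5 19 0 0-4 11-10-5-22-3-34-17-16 0-22-4-6z"/>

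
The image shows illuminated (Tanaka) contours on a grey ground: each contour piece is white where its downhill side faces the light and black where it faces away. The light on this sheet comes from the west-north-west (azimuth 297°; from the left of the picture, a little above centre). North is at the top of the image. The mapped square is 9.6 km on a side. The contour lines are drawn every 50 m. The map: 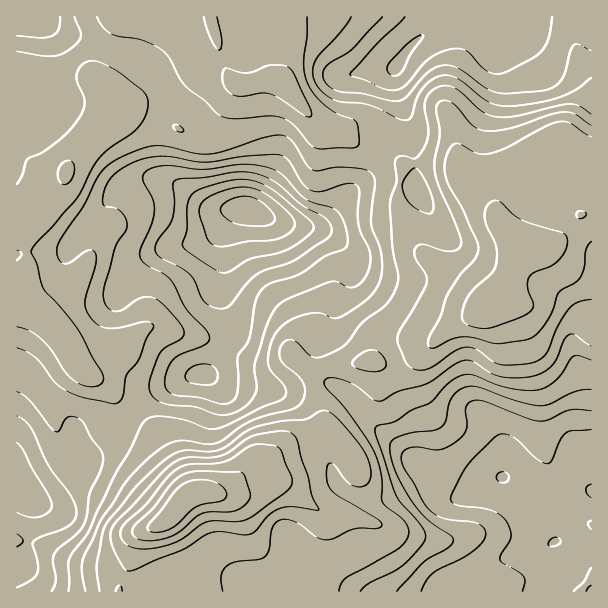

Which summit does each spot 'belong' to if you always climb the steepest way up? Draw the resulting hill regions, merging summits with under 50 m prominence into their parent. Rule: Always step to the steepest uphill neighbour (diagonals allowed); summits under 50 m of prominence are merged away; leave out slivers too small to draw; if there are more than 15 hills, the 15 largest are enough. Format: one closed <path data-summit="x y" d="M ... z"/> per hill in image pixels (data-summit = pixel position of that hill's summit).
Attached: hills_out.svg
<path data-summit="531 243" d="M591 16l-151 0-6 8-28 27-10 17 1 22 15 41 2 36 4 21-26-7-26 1-9 5-19 22-14 14-6 3-22 0-20-4-28-14-11 3-11 17-4 12 1 32-3 18 12 33 0 9-14 28-12 15 24 11 30 2 12 3 15 0 27-9 16 2 20 12 12 17 84 79 10 4 12-2 35-18 17 25 35 40 10-28 11-13 16-9z"/><path data-summit="188 497" d="M236 211l-23 24-16 7-27 5-21 7-15 8-8 10-22 57 0 15 5 10 14 14 15 11 9 3 27 0 10-2-35 16-16 15-15 23-13 12-10 6-18 23-27 21-17 3-13-11-4 1 0 102 575 1 0-100-15 8-11 13-6 14-1 12-4 2-7-11-27-29-17-25-35 18-12 2-10-4-32-32-31-27-21-20-12-17-20-12-16-2-27 9-15 0-12-3-30-2-24-11 12-15 14-28 0-9-10-26-2-15 3-10-1-32 4-12 10-15z"/><path data-summit="66 173" d="M41 16l-25 1 0 471 17 11 17-3 27-21 7-7 2-7 32-27 15-23 16-15 32-15-34 1-9-3-15-11-14-14-3-6 0-25 8-15 8-30 6-11 6-5 30-14 33-6 16-7 20-23 11-5-3-1-3-8-4-40-6-17-25-19-14-13-15-9-20-29-10-10-12-6-22-6-18-9-30-8-11-6z"/><path data-summit="288 87" d="M438 16l-396 1 9 9 11 6 30 8 18 9 22 6 12 6 10 10 20 29 15 9 14 13 25 19 6 17 2 34 6 14 34 16 20 4 22 0 6-3 14-14 11-15 19-21 6-12 6-24 14-20 3-9-3-22 2-18 10-17 28-27 5-6z"/>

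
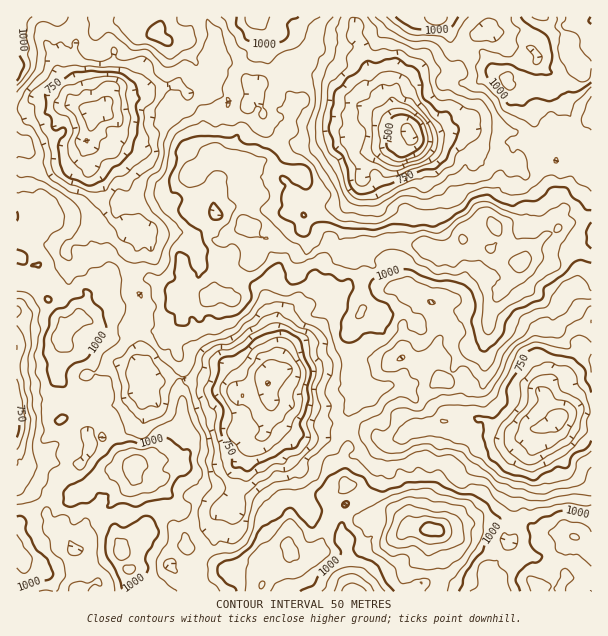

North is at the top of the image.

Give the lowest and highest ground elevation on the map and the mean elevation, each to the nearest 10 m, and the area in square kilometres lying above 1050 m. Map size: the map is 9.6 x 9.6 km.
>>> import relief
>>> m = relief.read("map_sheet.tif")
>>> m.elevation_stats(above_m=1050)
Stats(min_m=430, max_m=1270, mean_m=920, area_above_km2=11.3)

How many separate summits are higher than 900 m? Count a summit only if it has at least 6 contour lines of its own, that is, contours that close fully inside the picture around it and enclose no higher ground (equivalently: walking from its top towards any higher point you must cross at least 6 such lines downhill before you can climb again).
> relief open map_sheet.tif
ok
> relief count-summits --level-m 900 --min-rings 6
0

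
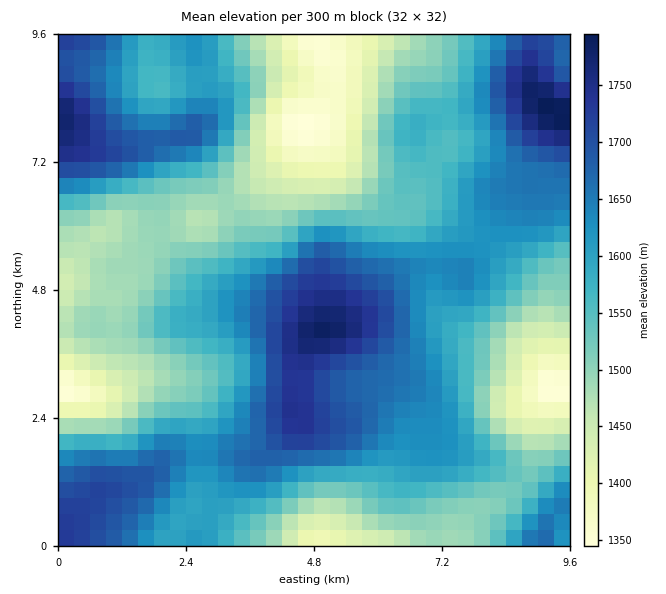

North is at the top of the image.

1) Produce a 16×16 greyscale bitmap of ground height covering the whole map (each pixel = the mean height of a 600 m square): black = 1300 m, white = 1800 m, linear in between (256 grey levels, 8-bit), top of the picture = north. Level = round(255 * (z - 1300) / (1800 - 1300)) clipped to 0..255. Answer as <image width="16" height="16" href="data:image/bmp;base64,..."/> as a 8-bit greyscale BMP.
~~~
<image width="16" height="16" href="data:image/bmp;base64,Qk02BQAAAAAAADYEAAAoAAAAEAAAABAAAAABAAgAAAAAAAABAAATCwAAEwsAAAABAAAAAAAAAAAAAAEBAQACAgIAAwMDAAQEBAAFBQUABgYGAAcHBwAICAgACQkJAAoKCgALCwsADAwMAA0NDQAODg4ADw8PABAQEAAREREAEhISABMTEwAUFBQAFRUVABYWFgAXFxcAGBgYABkZGQAaGhoAGxsbABwcHAAdHR0AHh4eAB8fHwAgICAAISEhACIiIgAjIyMAJCQkACUlJQAmJiYAJycnACgoKAApKSkAKioqACsrKwAsLCwALS0tAC4uLgAvLy8AMDAwADExMQAyMjIAMzMzADQ0NAA1NTUANjY2ADc3NwA4ODgAOTk5ADo6OgA7OzsAPDw8AD09PQA+Pj4APz8/AEBAQABBQUEAQkJCAENDQwBEREQARUVFAEZGRgBHR0cASEhIAElJSQBKSkoAS0tLAExMTABNTU0ATk5OAE9PTwBQUFAAUVFRAFJSUgBTU1MAVFRUAFVVVQBWVlYAV1dXAFhYWABZWVkAWlpaAFtbWwBcXFwAXV1dAF5eXgBfX18AYGBgAGFhYQBiYmIAY2NjAGRkZABlZWUAZmZmAGdnZwBoaGgAaWlpAGpqagBra2sAbGxsAG1tbQBubm4Ab29vAHBwcABxcXEAcnJyAHNzcwB0dHQAdXV1AHZ2dgB3d3cAeHh4AHl5eQB6enoAe3t7AHx8fAB9fX0Afn5+AH9/fwCAgIAAgYGBAIKCggCDg4MAhISEAIWFhQCGhoYAh4eHAIiIiACJiYkAioqKAIuLiwCMjIwAjY2NAI6OjgCPj48AkJCQAJGRkQCSkpIAk5OTAJSUlACVlZUAlpaWAJeXlwCYmJgAmZmZAJqamgCbm5sAnJycAJ2dnQCenp4An5+fAKCgoAChoaEAoqKiAKOjowCkpKQApaWlAKampgCnp6cAqKioAKmpqQCqqqoAq6urAKysrACtra0Arq6uAK+vrwCwsLAAsbGxALKysgCzs7MAtLS0ALW1tQC2trYAt7e3ALi4uAC5ubkAurq6ALu7uwC8vLwAvb29AL6+vgC/v78AwMDAAMHBwQDCwsIAw8PDAMTExADFxcUAxsbGAMfHxwDIyMgAycnJAMrKygDLy8sAzMzMAM3NzQDOzs4Az8/PANDQ0ADR0dEA0tLSANPT0wDU1NQA1dXVANbW1gDX19cA2NjYANnZ2QDa2toA29vbANzc3ADd3d0A3t7eAN/f3wDg4OAA4eHhAOLi4gDj4+MA5OTkAOXl5QDm5uYA5+fnAOjo6ADp6ekA6urqAOvr6wDs7OwA7e3tAO7u7gDv7+8A8PDwAPHx8QDy8vIA8/PzAPT09AD19fUA9vb2APf39wD4+PgA+fn5APr6+gD7+/sA/Pz8AP39/QD+/v4A////ANjKtJqciW1FO0xaZGJxnrDT0cWpm56UdGRxgn10bnylucDAuqe1u66lnJqfmolyenV2iqOfr8bbz7+rqJ91T04nN1hwepzH4M7Ata2VWTAiL0ZTY3KLv+DRw7qtj2U3I1dgaH+Mncbr8N7DpoxtSUFWX2eElKrE4evfxqOci2pgT11gcoeYsMzVxrmrrqCFcFhYYGRkc3yasqCXmqOkn5F2ZGRkW2JdYm1xeoCXrLCvvK2Yg3hgST08U3mBk622uObWxr2vdzwhJEd+h4Wixdjqx6motpBBHB8+eYqOsOP50bSQjJyMWDEiN2Z1hrbp3s67lZahfE8oHjFSZHuk08k="/>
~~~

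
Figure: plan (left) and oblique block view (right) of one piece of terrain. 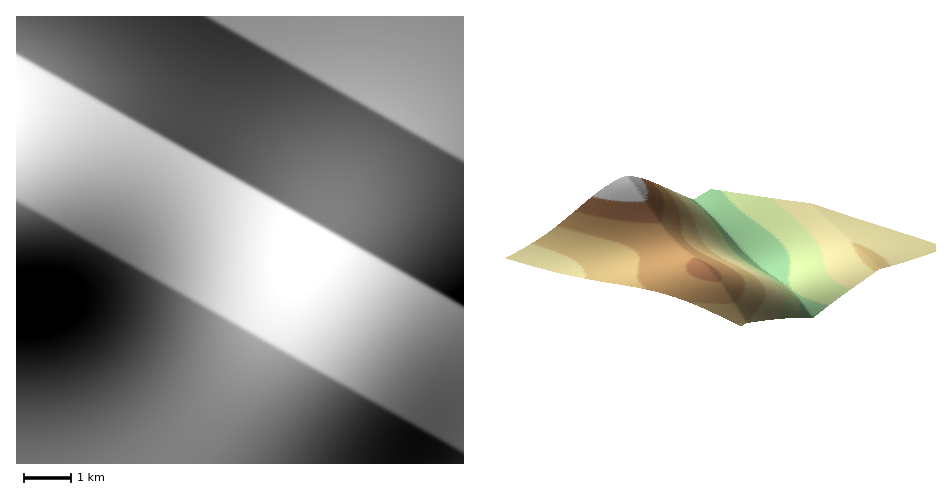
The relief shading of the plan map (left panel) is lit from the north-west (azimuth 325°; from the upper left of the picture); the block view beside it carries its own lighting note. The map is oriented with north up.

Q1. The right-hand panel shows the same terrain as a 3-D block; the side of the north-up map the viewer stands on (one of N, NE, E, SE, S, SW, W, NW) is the SE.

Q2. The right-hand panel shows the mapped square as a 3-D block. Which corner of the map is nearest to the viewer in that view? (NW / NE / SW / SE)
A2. SE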